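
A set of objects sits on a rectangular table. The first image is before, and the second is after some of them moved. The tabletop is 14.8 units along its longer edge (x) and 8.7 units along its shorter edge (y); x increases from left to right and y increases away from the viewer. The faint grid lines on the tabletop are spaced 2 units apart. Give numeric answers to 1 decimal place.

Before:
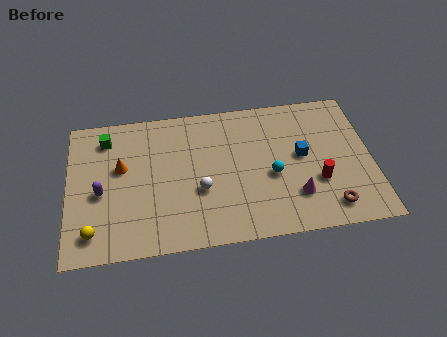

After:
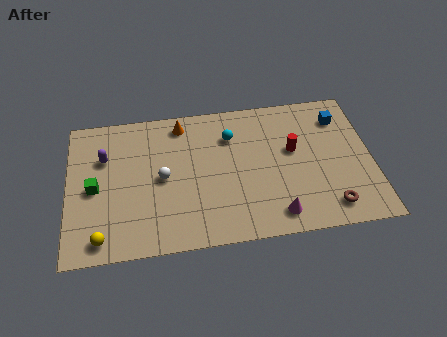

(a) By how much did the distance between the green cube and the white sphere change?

-2.6

They were about 5.9 units apart before and 3.3 after — 2.6 units closer together.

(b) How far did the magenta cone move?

1.4

The magenta cone moved from about (11.0, 2.3) to (10.0, 1.3), a distance of √(1.0² + 1.0²) ≈ 1.4.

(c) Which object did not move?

the brown torus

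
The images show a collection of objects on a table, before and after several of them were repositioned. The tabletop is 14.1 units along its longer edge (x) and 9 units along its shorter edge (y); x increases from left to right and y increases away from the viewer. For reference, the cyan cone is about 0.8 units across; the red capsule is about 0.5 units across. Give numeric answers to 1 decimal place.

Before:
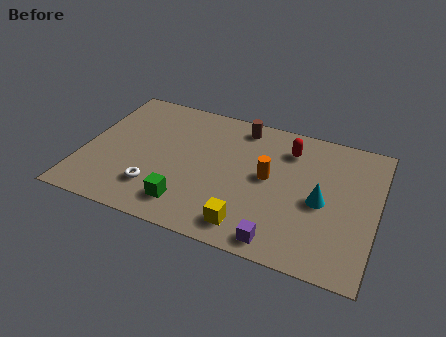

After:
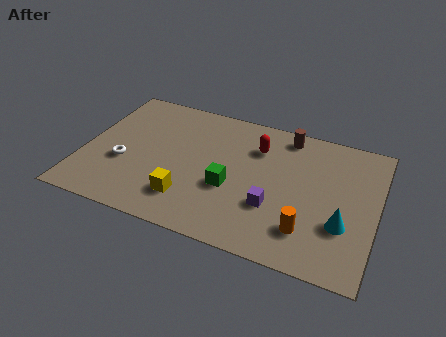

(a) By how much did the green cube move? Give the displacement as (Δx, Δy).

(1.9, 1.8)

From the two frames, the green cube sits at roughly (5.3, 1.7) before and (7.2, 3.5) after.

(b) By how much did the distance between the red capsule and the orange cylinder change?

+3.0

They were about 2.3 units apart before and 5.3 after — 3.0 units further apart.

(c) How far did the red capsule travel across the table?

1.6

The red capsule was near (9.7, 7.0) before and (8.2, 6.6) after, so it travelled √(1.5² + 0.4²) ≈ 1.6 units.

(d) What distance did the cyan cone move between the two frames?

1.6

From (11.5, 4.1) to (12.6, 3.0), the cyan cone covered √(1.1² + 1.1²) ≈ 1.6 units.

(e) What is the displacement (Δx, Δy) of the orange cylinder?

(2.1, -2.7)

The orange cylinder was at about (8.9, 4.8) and moved to about (11.0, 2.1).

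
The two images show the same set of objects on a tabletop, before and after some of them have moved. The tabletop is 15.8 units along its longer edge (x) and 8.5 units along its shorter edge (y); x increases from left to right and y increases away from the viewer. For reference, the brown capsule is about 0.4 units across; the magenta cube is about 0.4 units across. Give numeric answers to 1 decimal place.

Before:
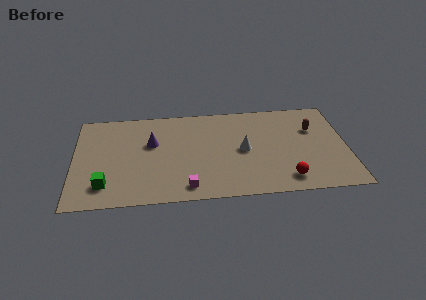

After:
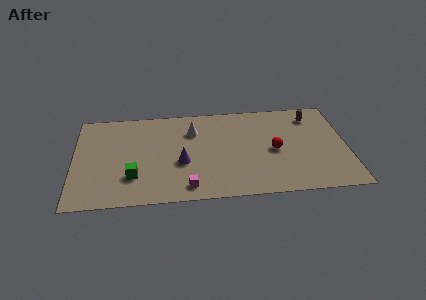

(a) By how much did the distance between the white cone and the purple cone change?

-2.5

Before: roughly 5.4 units apart; after: 2.9. That's 2.5 units closer together.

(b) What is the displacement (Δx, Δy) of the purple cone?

(1.7, -1.9)

The purple cone started near (4.5, 5.3) and ended near (6.2, 3.4).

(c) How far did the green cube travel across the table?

1.7

The green cube was near (1.8, 1.8) before and (3.4, 2.4) after, so it travelled √(1.6² + 0.6²) ≈ 1.7 units.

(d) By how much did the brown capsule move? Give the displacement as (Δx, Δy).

(0.0, 1.2)

The brown capsule started near (13.9, 5.7) and ended near (13.9, 6.9).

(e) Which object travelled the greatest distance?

the white cone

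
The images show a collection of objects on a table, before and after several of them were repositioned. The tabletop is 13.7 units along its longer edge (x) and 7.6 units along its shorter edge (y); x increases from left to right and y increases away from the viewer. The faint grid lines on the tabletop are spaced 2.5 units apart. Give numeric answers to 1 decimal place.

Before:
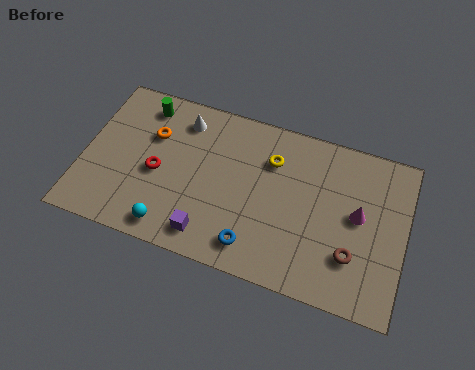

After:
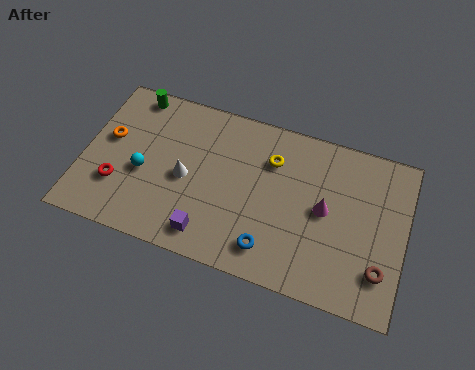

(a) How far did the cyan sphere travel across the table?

2.6

From (4.0, 1.0) to (2.6, 3.2), the cyan sphere covered √(1.4² + 2.2²) ≈ 2.6 units.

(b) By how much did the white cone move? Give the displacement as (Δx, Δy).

(0.4, -2.7)

From the two frames, the white cone sits at roughly (4.0, 6.2) before and (4.4, 3.5) after.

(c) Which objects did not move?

the yellow torus and the purple cube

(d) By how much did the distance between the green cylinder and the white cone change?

+2.5

They were about 1.7 units apart before and 4.2 after — 2.5 units further apart.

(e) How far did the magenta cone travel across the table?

1.4

From (11.7, 4.1) to (10.3, 3.9), the magenta cone covered √(1.4² + 0.2²) ≈ 1.4 units.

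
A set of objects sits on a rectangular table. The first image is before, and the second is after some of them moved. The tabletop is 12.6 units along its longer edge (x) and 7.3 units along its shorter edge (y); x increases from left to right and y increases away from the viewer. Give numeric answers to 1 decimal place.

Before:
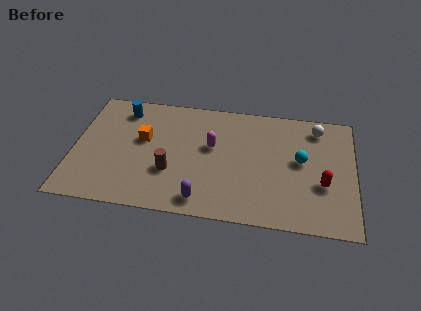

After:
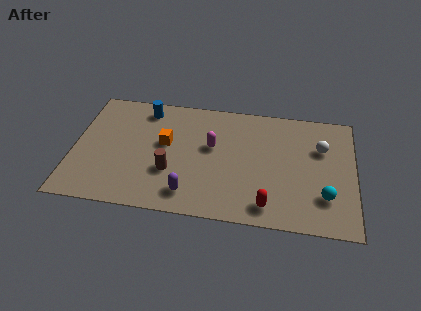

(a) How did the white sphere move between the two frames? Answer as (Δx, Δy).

(0.2, -1.2)

From the two frames, the white sphere sits at roughly (10.9, 6.1) before and (11.1, 4.9) after.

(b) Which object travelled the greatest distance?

the red capsule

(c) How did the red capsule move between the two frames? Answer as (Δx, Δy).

(-2.4, -1.6)

The red capsule was at about (11.2, 2.7) and moved to about (8.8, 1.1).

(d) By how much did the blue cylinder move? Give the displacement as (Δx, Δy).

(1.0, 0.2)

The blue cylinder was at about (2.1, 6.0) and moved to about (3.1, 6.2).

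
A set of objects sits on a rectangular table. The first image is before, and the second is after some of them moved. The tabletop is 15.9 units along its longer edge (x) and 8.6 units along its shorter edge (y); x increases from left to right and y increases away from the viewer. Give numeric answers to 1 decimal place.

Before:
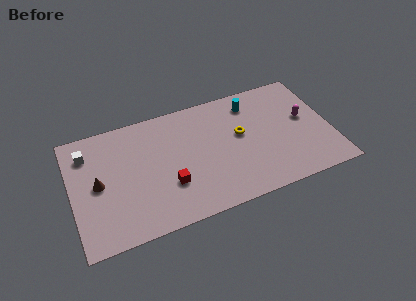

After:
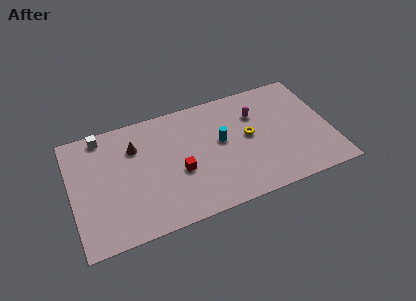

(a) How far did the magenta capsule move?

3.2

From (14.4, 4.8) to (11.5, 6.1), the magenta capsule covered √(2.9² + 1.3²) ≈ 3.2 units.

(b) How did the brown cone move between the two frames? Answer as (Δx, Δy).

(2.4, 1.9)

The brown cone was at about (1.6, 4.3) and moved to about (4.0, 6.2).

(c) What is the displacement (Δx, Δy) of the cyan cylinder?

(-2.1, -2.2)

From the two frames, the cyan cylinder sits at roughly (11.3, 7.0) before and (9.2, 4.8) after.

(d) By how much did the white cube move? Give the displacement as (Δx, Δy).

(1.0, 1.0)

The white cube started near (1.1, 6.7) and ended near (2.1, 7.7).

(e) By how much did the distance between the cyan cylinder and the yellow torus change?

-0.6

Before: roughly 2.3 units apart; after: 1.7. That's 0.6 units closer together.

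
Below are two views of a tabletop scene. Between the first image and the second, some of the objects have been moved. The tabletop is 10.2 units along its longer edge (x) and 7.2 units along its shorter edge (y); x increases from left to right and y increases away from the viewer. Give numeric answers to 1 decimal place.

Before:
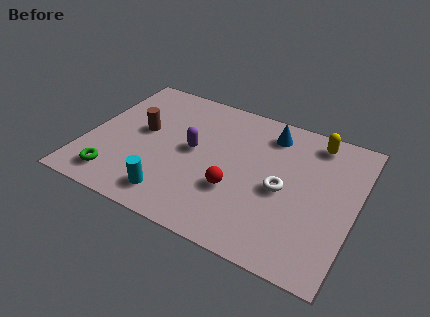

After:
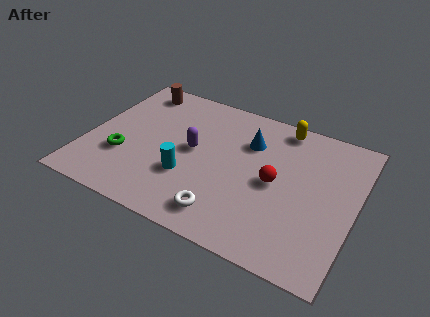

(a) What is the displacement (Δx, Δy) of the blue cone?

(-0.7, -0.8)

From the two frames, the blue cone sits at roughly (6.7, 5.9) before and (6.0, 5.1) after.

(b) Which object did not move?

the purple capsule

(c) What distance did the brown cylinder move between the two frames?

2.3

The brown cylinder moved from about (2.0, 4.0) to (1.4, 6.2), a distance of √(0.6² + 2.2²) ≈ 2.3.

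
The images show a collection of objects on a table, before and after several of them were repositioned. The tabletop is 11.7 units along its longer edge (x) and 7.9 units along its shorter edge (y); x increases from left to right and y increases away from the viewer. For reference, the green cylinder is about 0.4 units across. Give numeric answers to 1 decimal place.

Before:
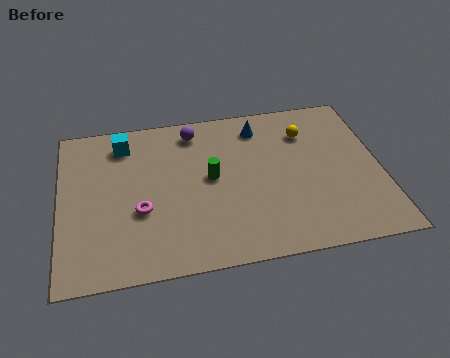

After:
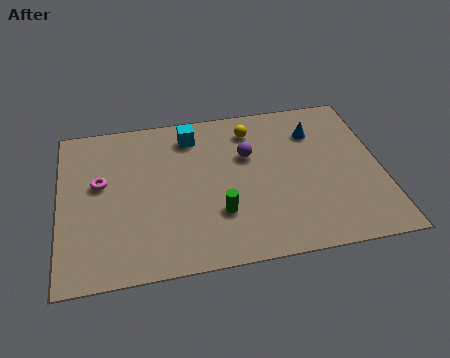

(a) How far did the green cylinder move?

1.8

The green cylinder moved from about (5.5, 4.2) to (5.7, 2.4), a distance of √(0.2² + 1.8²) ≈ 1.8.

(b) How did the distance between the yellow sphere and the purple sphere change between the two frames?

-2.9

Before: roughly 4.2 units apart; after: 1.3. That's 2.9 units closer together.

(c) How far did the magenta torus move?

2.1

The magenta torus was near (2.9, 3.0) before and (1.5, 4.6) after, so it travelled √(1.4² + 1.6²) ≈ 2.1 units.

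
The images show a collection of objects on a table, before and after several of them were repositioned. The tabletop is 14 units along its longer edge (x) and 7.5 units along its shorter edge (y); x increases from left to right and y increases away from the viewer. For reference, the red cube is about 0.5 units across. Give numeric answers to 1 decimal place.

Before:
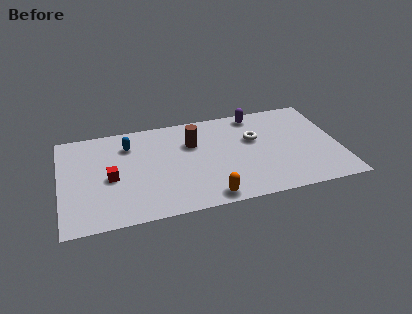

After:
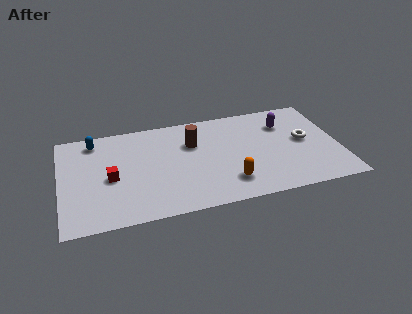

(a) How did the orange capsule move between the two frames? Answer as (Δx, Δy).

(1.1, 0.9)

From the two frames, the orange capsule sits at roughly (7.2, 0.8) before and (8.3, 1.7) after.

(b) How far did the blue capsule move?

1.8

The blue capsule was near (3.5, 5.7) before and (1.8, 6.4) after, so it travelled √(1.7² + 0.7²) ≈ 1.8 units.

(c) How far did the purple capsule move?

1.8

The purple capsule moved from about (10.0, 6.6) to (11.4, 5.5), a distance of √(1.4² + 1.1²) ≈ 1.8.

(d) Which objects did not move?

the red cube and the brown cylinder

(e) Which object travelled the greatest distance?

the white torus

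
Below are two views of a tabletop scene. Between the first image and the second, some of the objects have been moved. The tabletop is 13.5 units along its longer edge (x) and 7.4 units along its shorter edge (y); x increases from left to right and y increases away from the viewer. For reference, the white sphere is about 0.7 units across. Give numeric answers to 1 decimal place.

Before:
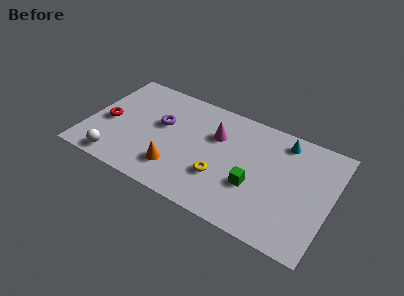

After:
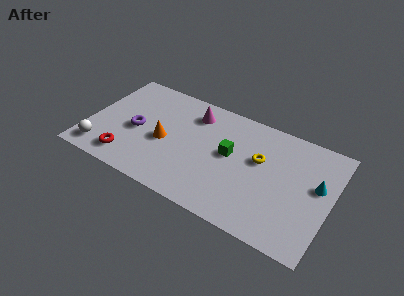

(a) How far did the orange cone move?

1.7

The orange cone moved from about (5.2, 1.8) to (4.3, 3.3), a distance of √(0.9² + 1.5²) ≈ 1.7.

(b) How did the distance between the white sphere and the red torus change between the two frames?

-1.1

The distance was about 2.6 in the first image and 1.5 in the second, so they moved 1.1 units closer together.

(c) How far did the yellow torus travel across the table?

2.8

The yellow torus was near (7.6, 2.4) before and (9.5, 4.5) after, so it travelled √(1.9² + 2.1²) ≈ 2.8 units.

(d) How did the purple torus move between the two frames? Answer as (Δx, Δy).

(-1.3, -1.0)

The purple torus was at about (4.0, 4.4) and moved to about (2.7, 3.4).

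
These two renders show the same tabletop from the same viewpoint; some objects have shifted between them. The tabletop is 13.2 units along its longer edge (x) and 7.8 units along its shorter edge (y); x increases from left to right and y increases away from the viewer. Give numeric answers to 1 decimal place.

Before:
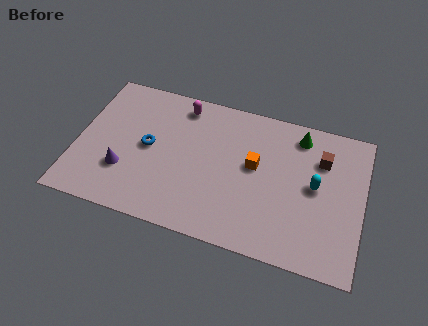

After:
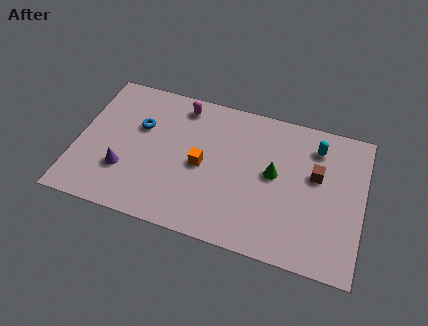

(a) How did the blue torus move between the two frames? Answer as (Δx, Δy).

(-0.5, 1.0)

The blue torus was at about (3.3, 4.0) and moved to about (2.8, 5.0).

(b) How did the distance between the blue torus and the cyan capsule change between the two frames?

+0.5

They were about 7.7 units apart before and 8.2 after — 0.5 units further apart.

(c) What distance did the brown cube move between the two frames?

0.9

The brown cube moved from about (11.2, 5.6) to (11.0, 4.7), a distance of √(0.2² + 0.9²) ≈ 0.9.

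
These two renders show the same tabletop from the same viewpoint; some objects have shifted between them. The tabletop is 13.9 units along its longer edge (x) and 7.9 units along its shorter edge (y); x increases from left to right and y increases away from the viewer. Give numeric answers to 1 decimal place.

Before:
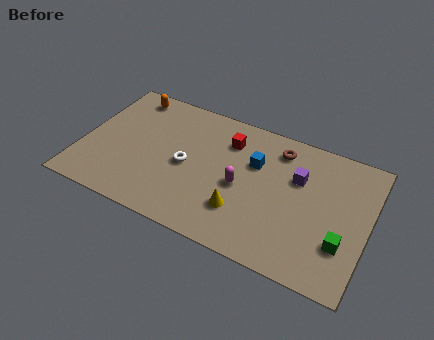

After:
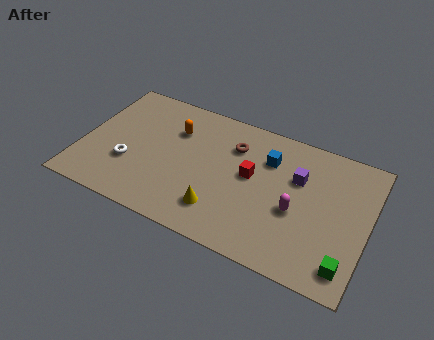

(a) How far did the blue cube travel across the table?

0.8

The blue cube was near (8.3, 5.2) before and (8.9, 5.7) after, so it travelled √(0.6² + 0.5²) ≈ 0.8 units.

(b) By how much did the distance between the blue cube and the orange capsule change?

-2.1

The distance was about 6.7 in the first image and 4.6 in the second, so they moved 2.1 units closer together.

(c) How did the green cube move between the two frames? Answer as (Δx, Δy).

(0.3, -1.1)

From the two frames, the green cube sits at roughly (12.8, 2.4) before and (13.1, 1.3) after.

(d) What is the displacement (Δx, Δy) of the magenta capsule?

(2.7, -0.3)

From the two frames, the magenta capsule sits at roughly (7.8, 3.6) before and (10.5, 3.3) after.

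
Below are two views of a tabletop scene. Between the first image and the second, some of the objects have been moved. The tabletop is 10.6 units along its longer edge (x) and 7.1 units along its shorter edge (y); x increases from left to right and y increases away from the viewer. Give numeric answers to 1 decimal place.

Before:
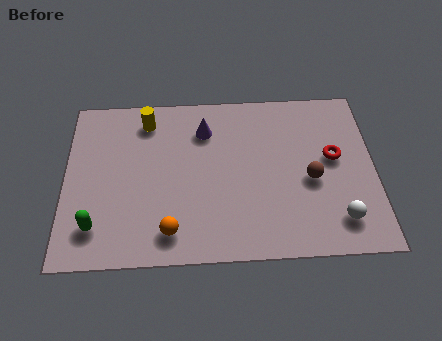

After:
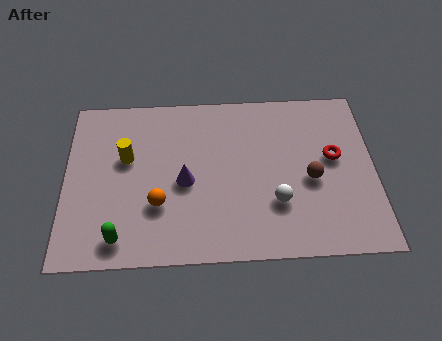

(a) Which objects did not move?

the red torus and the brown sphere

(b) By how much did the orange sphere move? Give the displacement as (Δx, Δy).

(-0.4, 1.1)

The orange sphere started near (3.6, 1.2) and ended near (3.2, 2.3).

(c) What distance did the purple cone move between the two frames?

2.3

The purple cone moved from about (4.8, 5.4) to (4.1, 3.2), a distance of √(0.7² + 2.2²) ≈ 2.3.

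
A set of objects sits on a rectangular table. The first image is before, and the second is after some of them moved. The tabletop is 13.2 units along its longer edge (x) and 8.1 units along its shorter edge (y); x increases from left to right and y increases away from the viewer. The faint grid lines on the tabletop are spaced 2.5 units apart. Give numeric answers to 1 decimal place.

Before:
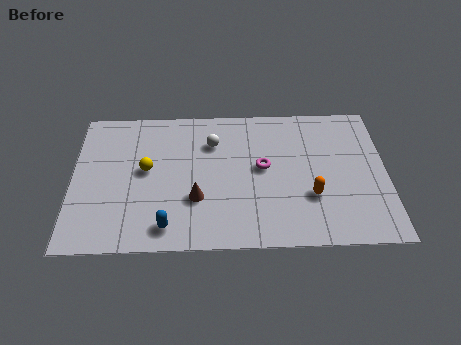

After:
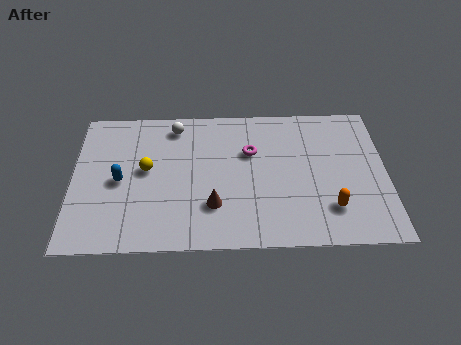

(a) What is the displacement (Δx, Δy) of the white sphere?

(-1.6, 1.0)

The white sphere was at about (5.9, 5.9) and moved to about (4.3, 6.9).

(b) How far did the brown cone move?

0.8

The brown cone was near (5.2, 2.7) before and (5.9, 2.3) after, so it travelled √(0.7² + 0.4²) ≈ 0.8 units.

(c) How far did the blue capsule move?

3.3

The blue capsule was near (4.0, 1.2) before and (2.0, 3.8) after, so it travelled √(2.0² + 2.6²) ≈ 3.3 units.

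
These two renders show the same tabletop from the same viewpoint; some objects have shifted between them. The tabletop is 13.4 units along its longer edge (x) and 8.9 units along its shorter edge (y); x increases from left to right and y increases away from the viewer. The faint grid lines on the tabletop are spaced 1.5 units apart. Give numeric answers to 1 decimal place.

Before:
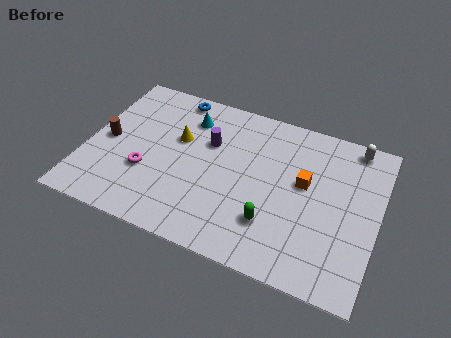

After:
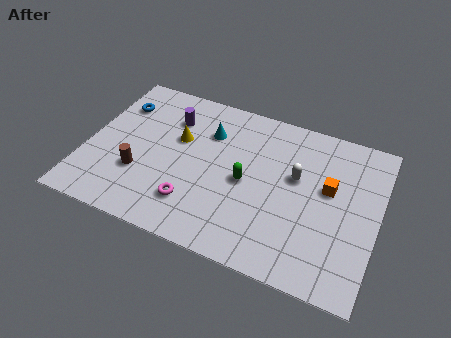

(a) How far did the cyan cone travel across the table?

1.1

The cyan cone was near (4.4, 6.9) before and (5.4, 6.4) after, so it travelled √(1.0² + 0.5²) ≈ 1.1 units.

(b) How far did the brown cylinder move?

2.2

From (0.9, 4.3) to (2.6, 2.9), the brown cylinder covered √(1.7² + 1.4²) ≈ 2.2 units.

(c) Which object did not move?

the yellow cone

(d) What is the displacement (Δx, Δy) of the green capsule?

(-1.4, 1.8)

From the two frames, the green capsule sits at roughly (8.8, 2.4) before and (7.4, 4.2) after.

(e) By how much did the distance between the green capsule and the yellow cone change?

-2.1

They were about 5.6 units apart before and 3.5 after — 2.1 units closer together.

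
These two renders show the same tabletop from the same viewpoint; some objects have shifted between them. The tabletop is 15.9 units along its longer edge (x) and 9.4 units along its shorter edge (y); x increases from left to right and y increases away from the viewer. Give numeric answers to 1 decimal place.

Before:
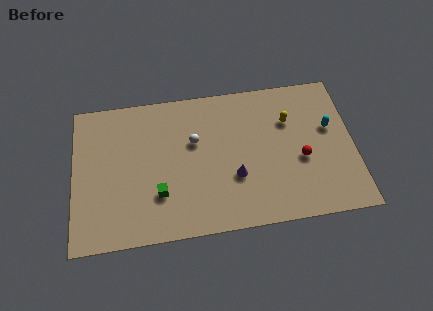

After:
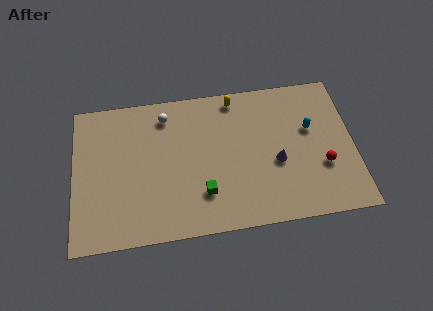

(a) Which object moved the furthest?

the yellow capsule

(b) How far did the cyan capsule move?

1.1

From (14.6, 5.7) to (13.5, 5.8), the cyan capsule covered √(1.1² + 0.1²) ≈ 1.1 units.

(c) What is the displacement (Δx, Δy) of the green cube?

(2.5, -0.3)

From the two frames, the green cube sits at roughly (4.8, 2.8) before and (7.3, 2.5) after.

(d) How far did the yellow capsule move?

3.6

The yellow capsule was near (12.3, 6.5) before and (9.3, 8.4) after, so it travelled √(3.0² + 1.9²) ≈ 3.6 units.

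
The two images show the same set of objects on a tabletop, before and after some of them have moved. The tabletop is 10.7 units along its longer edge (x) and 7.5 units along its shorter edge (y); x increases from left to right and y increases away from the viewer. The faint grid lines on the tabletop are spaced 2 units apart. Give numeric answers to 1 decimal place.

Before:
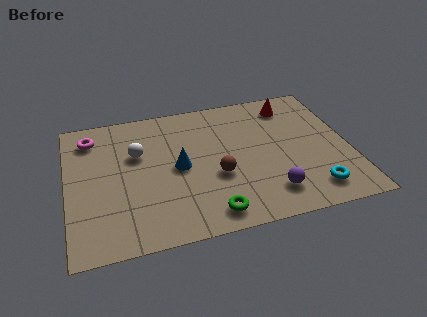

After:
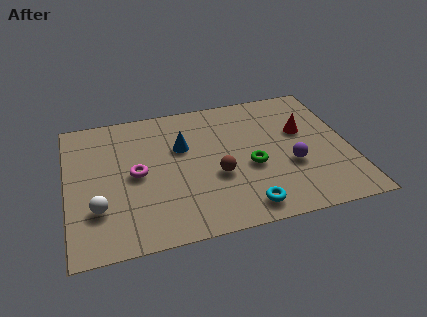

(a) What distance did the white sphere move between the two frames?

3.1

From (2.7, 4.8) to (1.1, 2.2), the white sphere covered √(1.6² + 2.6²) ≈ 3.1 units.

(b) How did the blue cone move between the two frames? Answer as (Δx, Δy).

(0.2, 1.1)

The blue cone started near (4.2, 3.7) and ended near (4.4, 4.8).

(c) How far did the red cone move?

1.6

From (8.7, 6.2) to (9.0, 4.6), the red cone covered √(0.3² + 1.6²) ≈ 1.6 units.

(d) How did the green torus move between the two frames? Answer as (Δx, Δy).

(1.7, 2.1)

From the two frames, the green torus sits at roughly (5.2, 1.0) before and (6.9, 3.1) after.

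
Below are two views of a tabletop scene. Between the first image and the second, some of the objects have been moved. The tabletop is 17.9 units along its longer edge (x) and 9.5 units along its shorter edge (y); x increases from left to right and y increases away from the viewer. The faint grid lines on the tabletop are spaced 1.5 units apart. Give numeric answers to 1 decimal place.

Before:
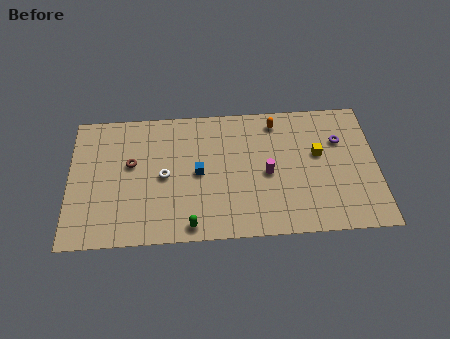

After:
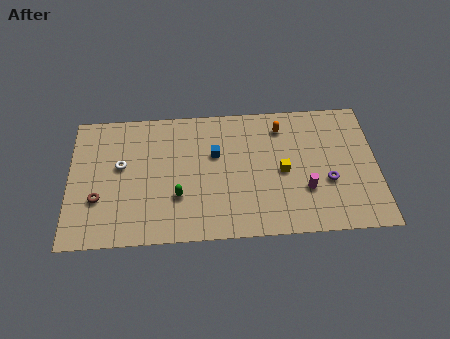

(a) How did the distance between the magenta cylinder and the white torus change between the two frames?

+5.0

Before: roughly 6.0 units apart; after: 11.0. That's 5.0 units further apart.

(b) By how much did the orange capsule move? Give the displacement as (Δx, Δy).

(0.3, -0.4)

The orange capsule was at about (12.1, 8.1) and moved to about (12.4, 7.7).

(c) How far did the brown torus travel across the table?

3.1

The brown torus was near (3.6, 5.6) before and (1.7, 3.2) after, so it travelled √(1.9² + 2.4²) ≈ 3.1 units.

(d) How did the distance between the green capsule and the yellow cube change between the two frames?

-2.5

They were about 8.8 units apart before and 6.3 after — 2.5 units closer together.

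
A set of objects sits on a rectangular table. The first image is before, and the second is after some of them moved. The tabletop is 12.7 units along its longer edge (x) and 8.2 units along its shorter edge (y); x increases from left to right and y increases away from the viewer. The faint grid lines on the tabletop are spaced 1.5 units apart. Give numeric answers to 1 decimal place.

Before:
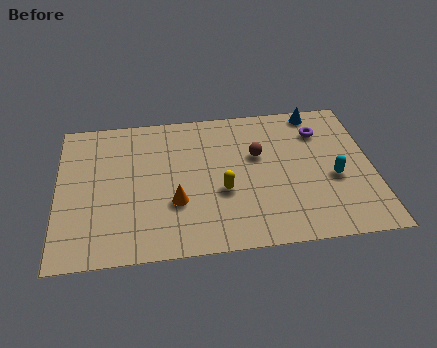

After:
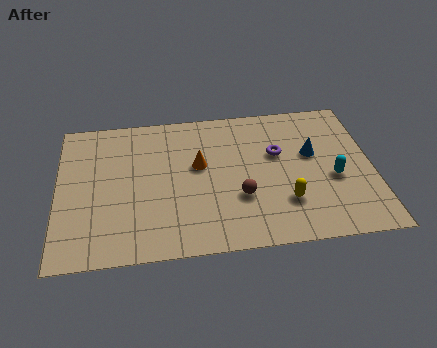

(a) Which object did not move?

the cyan capsule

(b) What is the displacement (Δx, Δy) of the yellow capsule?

(2.5, -0.9)

The yellow capsule was at about (6.6, 3.2) and moved to about (9.1, 2.3).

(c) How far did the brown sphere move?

2.4

The brown sphere was near (8.1, 5.1) before and (7.3, 2.8) after, so it travelled √(0.8² + 2.3²) ≈ 2.4 units.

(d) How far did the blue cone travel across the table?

2.5

The blue cone was near (10.6, 7.4) before and (10.3, 4.9) after, so it travelled √(0.3² + 2.5²) ≈ 2.5 units.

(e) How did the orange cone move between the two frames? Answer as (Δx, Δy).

(1.0, 2.0)

From the two frames, the orange cone sits at roughly (4.7, 2.8) before and (5.7, 4.8) after.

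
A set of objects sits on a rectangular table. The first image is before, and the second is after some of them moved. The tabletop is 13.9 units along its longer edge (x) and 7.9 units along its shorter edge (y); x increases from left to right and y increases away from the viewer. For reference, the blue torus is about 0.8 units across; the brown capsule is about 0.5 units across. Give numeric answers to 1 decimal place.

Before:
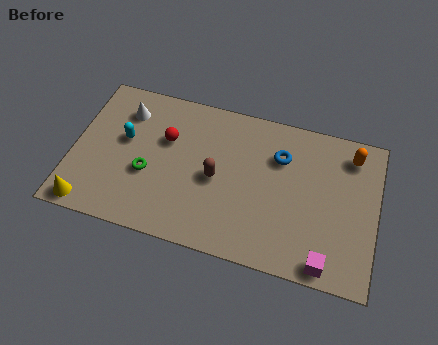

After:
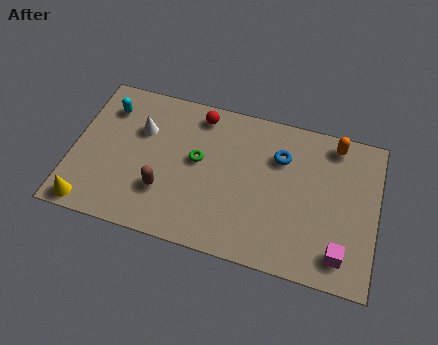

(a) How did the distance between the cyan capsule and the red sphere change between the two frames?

+2.3

Before: roughly 2.0 units apart; after: 4.3. That's 2.3 units further apart.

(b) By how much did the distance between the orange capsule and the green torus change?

-3.1

Before: roughly 9.7 units apart; after: 6.6. That's 3.1 units closer together.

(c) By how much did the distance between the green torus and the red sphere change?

+0.3

The distance was about 2.1 in the first image and 2.4 in the second, so they moved 0.3 units further apart.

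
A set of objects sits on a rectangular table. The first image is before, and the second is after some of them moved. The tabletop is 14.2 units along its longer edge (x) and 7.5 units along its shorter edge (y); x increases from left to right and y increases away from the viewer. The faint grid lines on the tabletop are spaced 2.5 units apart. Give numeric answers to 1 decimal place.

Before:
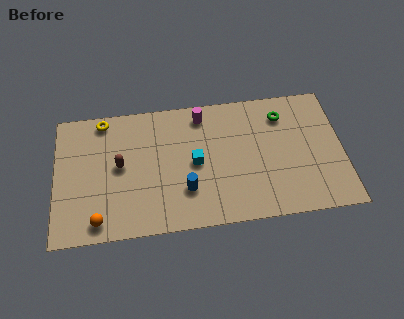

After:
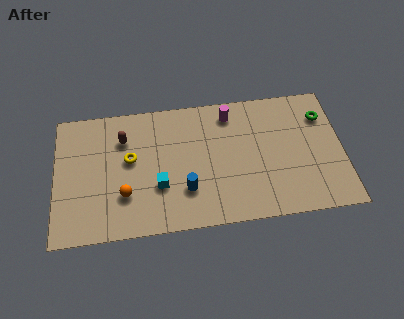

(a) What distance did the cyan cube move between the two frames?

2.1

The cyan cube moved from about (6.9, 3.7) to (5.1, 2.6), a distance of √(1.8² + 1.1²) ≈ 2.1.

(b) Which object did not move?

the blue cylinder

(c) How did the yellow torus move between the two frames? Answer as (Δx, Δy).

(1.3, -2.4)

From the two frames, the yellow torus sits at roughly (2.4, 6.7) before and (3.7, 4.3) after.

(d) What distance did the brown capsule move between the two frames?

1.5

The brown capsule was near (3.2, 4.0) before and (3.4, 5.5) after, so it travelled √(0.2² + 1.5²) ≈ 1.5 units.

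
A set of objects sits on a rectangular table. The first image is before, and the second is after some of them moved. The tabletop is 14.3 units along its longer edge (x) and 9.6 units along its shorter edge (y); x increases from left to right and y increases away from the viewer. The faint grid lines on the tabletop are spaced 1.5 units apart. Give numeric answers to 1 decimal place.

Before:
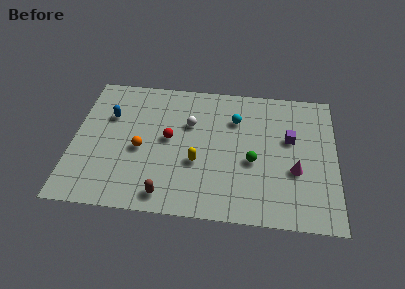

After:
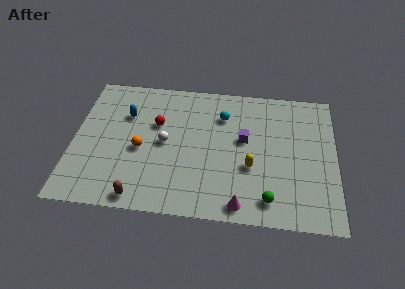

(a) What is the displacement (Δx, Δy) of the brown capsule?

(-1.4, -0.3)

The brown capsule started near (5.2, 1.2) and ended near (3.8, 0.9).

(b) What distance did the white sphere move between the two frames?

2.0

From (6.3, 6.3) to (5.0, 4.8), the white sphere covered √(1.3² + 1.5²) ≈ 2.0 units.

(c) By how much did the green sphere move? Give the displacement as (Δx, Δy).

(0.9, -2.5)

The green sphere was at about (9.8, 4.0) and moved to about (10.7, 1.5).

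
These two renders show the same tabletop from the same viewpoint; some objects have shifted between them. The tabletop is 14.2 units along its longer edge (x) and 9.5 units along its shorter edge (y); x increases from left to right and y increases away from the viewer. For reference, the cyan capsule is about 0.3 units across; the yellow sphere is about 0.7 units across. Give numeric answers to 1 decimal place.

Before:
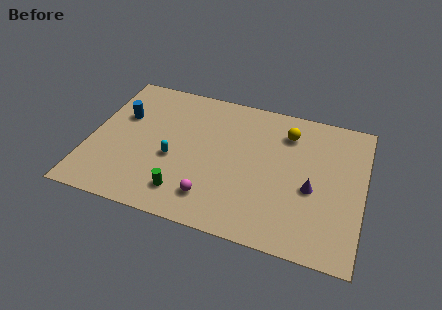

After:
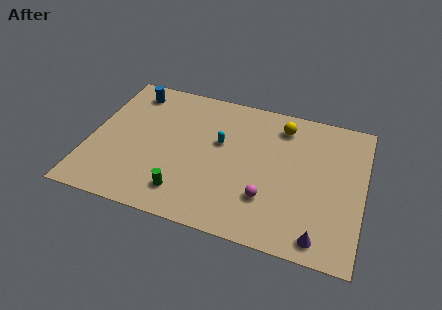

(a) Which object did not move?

the green cylinder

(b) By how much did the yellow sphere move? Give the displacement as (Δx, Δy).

(-0.3, 0.4)

The yellow sphere started near (10.1, 7.4) and ended near (9.8, 7.8).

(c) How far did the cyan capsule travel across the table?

2.9

The cyan capsule moved from about (4.4, 3.9) to (6.7, 5.7), a distance of √(2.3² + 1.8²) ≈ 2.9.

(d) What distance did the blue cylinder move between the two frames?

1.9

The blue cylinder was near (1.5, 6.1) before and (1.8, 8.0) after, so it travelled √(0.3² + 1.9²) ≈ 1.9 units.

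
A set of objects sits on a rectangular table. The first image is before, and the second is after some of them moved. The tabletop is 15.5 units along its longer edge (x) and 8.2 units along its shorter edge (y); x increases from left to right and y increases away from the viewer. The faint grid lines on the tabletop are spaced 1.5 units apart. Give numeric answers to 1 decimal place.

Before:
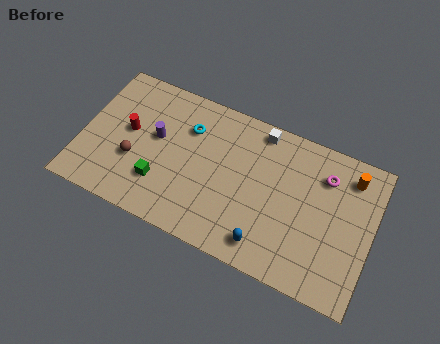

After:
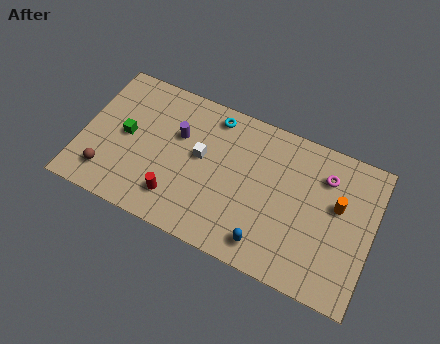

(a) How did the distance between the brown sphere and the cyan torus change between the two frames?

+3.5

Before: roughly 3.9 units apart; after: 7.4. That's 3.5 units further apart.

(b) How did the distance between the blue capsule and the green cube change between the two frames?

+2.5

The distance was about 5.9 in the first image and 8.4 in the second, so they moved 2.5 units further apart.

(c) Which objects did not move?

the blue capsule and the magenta torus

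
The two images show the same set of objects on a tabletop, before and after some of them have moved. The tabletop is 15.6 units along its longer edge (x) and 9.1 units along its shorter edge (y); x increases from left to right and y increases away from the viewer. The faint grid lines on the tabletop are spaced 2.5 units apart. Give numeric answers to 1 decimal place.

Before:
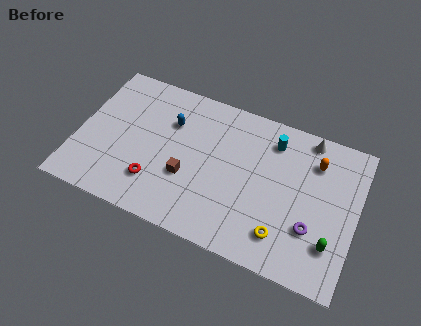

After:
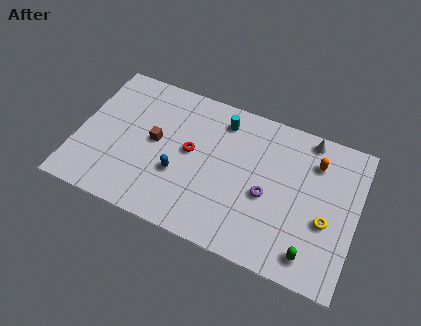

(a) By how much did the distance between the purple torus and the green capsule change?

+2.5

The distance was about 1.2 in the first image and 3.7 in the second, so they moved 2.5 units further apart.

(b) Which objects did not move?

the white cone and the orange capsule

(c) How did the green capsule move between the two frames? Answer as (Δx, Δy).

(-1.0, -1.0)

The green capsule started near (14.4, 2.4) and ended near (13.4, 1.4).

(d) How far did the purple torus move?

2.8

The purple torus was near (13.3, 2.9) before and (10.7, 3.9) after, so it travelled √(2.6² + 1.0²) ≈ 2.8 units.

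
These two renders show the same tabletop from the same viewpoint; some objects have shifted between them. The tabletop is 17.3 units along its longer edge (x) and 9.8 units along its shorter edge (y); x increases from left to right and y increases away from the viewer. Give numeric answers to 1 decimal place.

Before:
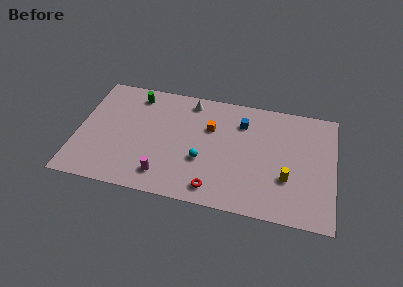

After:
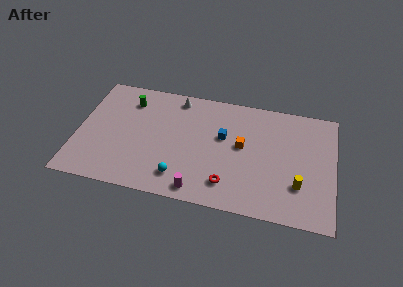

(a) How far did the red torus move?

1.1

The red torus was near (9.4, 1.4) before and (10.3, 2.0) after, so it travelled √(0.9² + 0.6²) ≈ 1.1 units.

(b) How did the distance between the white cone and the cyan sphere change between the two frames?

+1.7

The distance was about 5.0 in the first image and 6.7 in the second, so they moved 1.7 units further apart.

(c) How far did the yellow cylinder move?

0.9

The yellow cylinder moved from about (14.2, 3.3) to (15.0, 2.9), a distance of √(0.8² + 0.4²) ≈ 0.9.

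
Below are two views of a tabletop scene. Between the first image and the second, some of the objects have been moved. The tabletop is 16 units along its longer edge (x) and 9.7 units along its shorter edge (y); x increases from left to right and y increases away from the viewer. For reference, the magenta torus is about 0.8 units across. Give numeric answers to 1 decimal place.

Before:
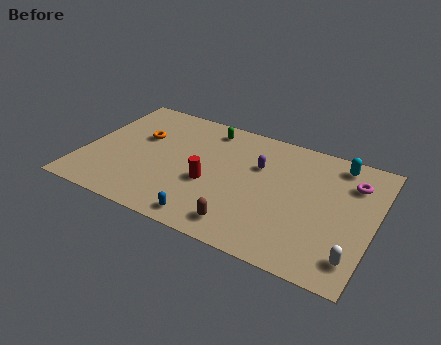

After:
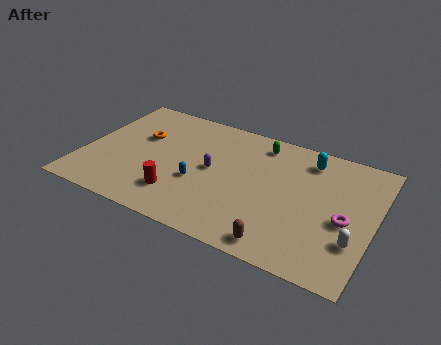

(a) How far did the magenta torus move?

3.0

The magenta torus moved from about (14.6, 7.2) to (14.5, 4.2), a distance of √(0.1² + 3.0²) ≈ 3.0.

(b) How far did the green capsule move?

3.0

The green capsule was near (6.4, 8.3) before and (9.4, 8.2) after, so it travelled √(3.0² + 0.1²) ≈ 3.0 units.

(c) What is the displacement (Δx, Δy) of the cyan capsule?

(-1.6, -0.4)

The cyan capsule was at about (13.7, 8.4) and moved to about (12.1, 8.0).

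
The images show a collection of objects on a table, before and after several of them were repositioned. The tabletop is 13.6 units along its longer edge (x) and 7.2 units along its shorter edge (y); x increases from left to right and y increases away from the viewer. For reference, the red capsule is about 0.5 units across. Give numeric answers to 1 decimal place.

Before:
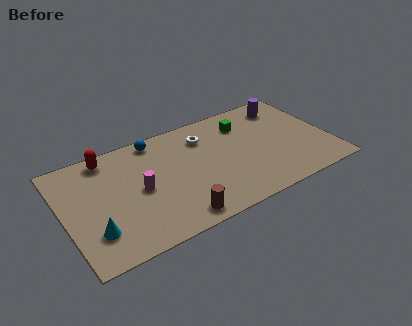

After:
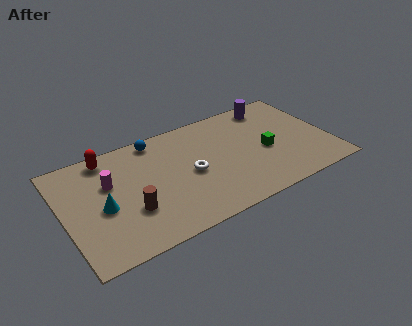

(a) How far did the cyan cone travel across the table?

1.4

The cyan cone was near (1.3, 1.9) before and (1.9, 3.2) after, so it travelled √(0.6² + 1.3²) ≈ 1.4 units.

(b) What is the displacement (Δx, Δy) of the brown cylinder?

(-2.1, 1.5)

From the two frames, the brown cylinder sits at roughly (5.3, 0.9) before and (3.2, 2.4) after.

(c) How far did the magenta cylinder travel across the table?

1.8

The magenta cylinder moved from about (3.8, 3.5) to (2.4, 4.6), a distance of √(1.4² + 1.1²) ≈ 1.8.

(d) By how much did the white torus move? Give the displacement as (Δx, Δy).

(-1.0, -2.1)

The white torus was at about (7.4, 5.5) and moved to about (6.4, 3.4).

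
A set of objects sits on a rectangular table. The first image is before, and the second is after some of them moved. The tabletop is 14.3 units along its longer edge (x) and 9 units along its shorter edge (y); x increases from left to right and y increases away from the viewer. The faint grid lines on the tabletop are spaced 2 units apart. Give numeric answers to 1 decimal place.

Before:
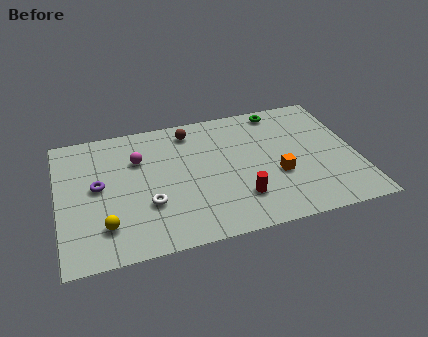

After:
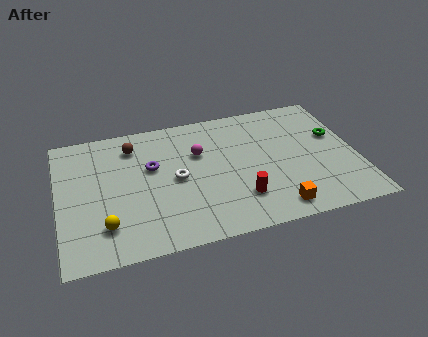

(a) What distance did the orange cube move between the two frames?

2.2

The orange cube was near (10.4, 3.4) before and (10.1, 1.2) after, so it travelled √(0.3² + 2.2²) ≈ 2.2 units.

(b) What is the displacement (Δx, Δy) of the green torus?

(2.5, -2.5)

The green torus was at about (10.9, 8.0) and moved to about (13.4, 5.5).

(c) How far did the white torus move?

2.0

From (4.2, 3.0) to (5.6, 4.4), the white torus covered √(1.4² + 1.4²) ≈ 2.0 units.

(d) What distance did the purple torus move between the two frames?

2.7

From (1.9, 4.8) to (4.5, 5.5), the purple torus covered √(2.6² + 0.7²) ≈ 2.7 units.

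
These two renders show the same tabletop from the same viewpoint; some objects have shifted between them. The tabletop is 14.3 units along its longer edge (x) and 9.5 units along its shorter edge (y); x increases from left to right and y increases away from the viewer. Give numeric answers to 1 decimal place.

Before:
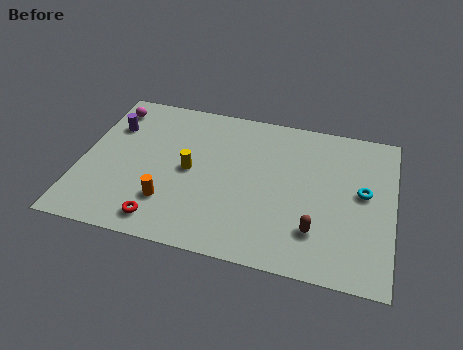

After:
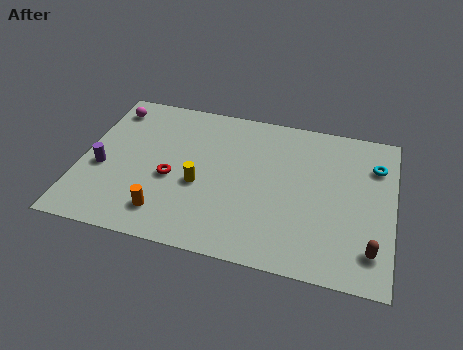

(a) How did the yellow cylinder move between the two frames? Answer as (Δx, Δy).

(0.5, -0.8)

From the two frames, the yellow cylinder sits at roughly (5.0, 4.7) before and (5.5, 3.9) after.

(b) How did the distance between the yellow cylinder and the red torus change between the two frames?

-2.2

They were about 3.5 units apart before and 1.3 after — 2.2 units closer together.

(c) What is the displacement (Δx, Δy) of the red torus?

(0.2, 2.7)

The red torus started near (4.0, 1.3) and ended near (4.2, 4.0).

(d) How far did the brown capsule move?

2.5

From (10.9, 2.4) to (13.4, 1.9), the brown capsule covered √(2.5² + 0.5²) ≈ 2.5 units.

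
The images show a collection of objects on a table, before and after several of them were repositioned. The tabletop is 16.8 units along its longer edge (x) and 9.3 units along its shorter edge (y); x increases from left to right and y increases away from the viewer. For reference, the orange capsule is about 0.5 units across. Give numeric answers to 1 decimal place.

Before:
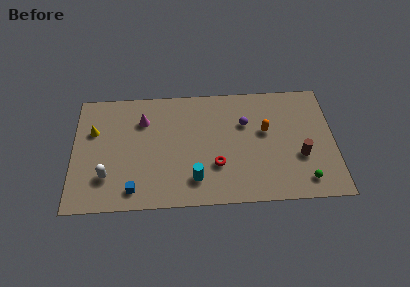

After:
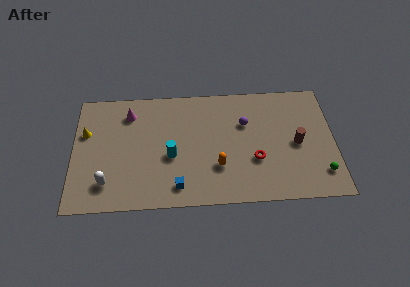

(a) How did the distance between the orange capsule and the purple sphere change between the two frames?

+2.3

The distance was about 1.5 in the first image and 3.8 in the second, so they moved 2.3 units further apart.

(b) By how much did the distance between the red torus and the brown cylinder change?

-2.5

The distance was about 5.4 in the first image and 2.9 in the second, so they moved 2.5 units closer together.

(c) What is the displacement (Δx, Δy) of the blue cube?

(2.8, 0.1)

The blue cube started near (3.9, 1.4) and ended near (6.7, 1.5).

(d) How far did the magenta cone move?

1.1

The magenta cone was near (4.5, 6.8) before and (3.6, 7.4) after, so it travelled √(0.9² + 0.6²) ≈ 1.1 units.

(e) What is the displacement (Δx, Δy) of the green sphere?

(1.1, 0.5)

The green sphere started near (14.8, 1.5) and ended near (15.9, 2.0).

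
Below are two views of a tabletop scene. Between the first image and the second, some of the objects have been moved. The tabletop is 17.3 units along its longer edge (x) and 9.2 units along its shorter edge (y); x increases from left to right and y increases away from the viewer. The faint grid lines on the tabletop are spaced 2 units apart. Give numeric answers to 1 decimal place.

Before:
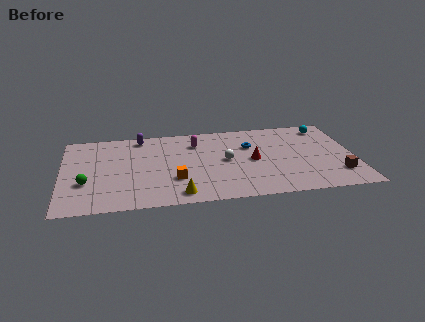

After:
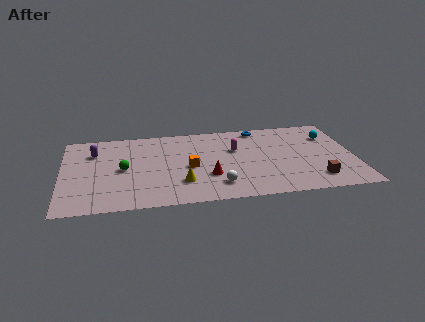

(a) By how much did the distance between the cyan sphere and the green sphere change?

-2.5

Before: roughly 15.1 units apart; after: 12.6. That's 2.5 units closer together.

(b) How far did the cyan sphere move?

1.1

The cyan sphere was near (15.8, 7.8) before and (16.0, 6.7) after, so it travelled √(0.2² + 1.1²) ≈ 1.1 units.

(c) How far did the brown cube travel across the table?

1.4

From (16.2, 2.2) to (14.9, 1.8), the brown cube covered √(1.3² + 0.4²) ≈ 1.4 units.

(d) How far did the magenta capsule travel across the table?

2.5

From (8.0, 7.0) to (10.3, 5.9), the magenta capsule covered √(2.3² + 1.1²) ≈ 2.5 units.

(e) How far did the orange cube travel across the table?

1.6

The orange cube was near (6.6, 2.9) before and (7.5, 4.2) after, so it travelled √(0.9² + 1.3²) ≈ 1.6 units.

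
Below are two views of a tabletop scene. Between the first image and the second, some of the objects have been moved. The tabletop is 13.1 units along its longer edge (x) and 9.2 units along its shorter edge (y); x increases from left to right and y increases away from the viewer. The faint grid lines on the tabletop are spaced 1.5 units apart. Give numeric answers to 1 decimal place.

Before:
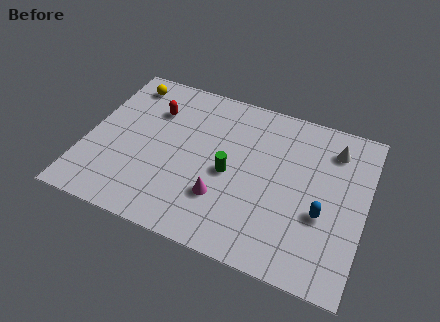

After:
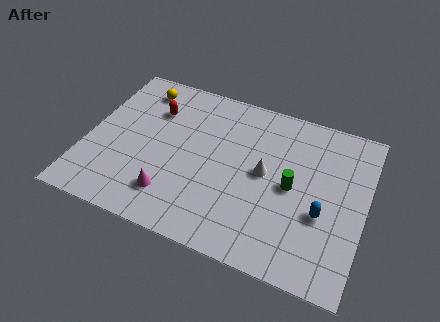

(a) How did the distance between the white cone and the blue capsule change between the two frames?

-0.7

Before: roughly 3.8 units apart; after: 3.1. That's 0.7 units closer together.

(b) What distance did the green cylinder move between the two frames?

2.9

The green cylinder moved from about (6.8, 4.2) to (9.7, 4.5), a distance of √(2.9² + 0.3²) ≈ 2.9.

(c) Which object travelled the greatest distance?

the white cone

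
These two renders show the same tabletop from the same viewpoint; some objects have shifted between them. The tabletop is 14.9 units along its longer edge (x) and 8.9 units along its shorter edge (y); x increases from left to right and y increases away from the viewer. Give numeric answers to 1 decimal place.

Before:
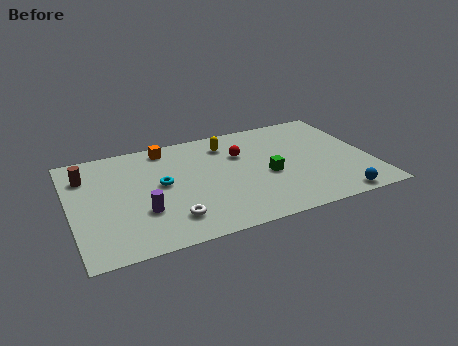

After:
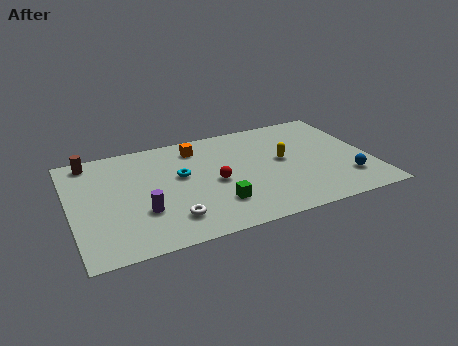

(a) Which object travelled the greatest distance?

the yellow capsule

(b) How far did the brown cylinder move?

1.2

The brown cylinder moved from about (0.9, 6.7) to (1.2, 7.9), a distance of √(0.3² + 1.2²) ≈ 1.2.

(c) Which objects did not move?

the purple cylinder and the white torus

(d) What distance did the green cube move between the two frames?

3.1

The green cube was near (9.7, 3.8) before and (7.0, 2.3) after, so it travelled √(2.7² + 1.5²) ≈ 3.1 units.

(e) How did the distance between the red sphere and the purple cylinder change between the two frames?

-2.2

Before: roughly 6.1 units apart; after: 3.9. That's 2.2 units closer together.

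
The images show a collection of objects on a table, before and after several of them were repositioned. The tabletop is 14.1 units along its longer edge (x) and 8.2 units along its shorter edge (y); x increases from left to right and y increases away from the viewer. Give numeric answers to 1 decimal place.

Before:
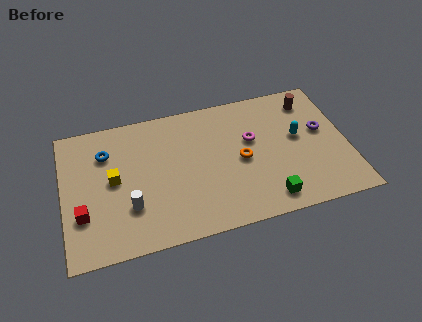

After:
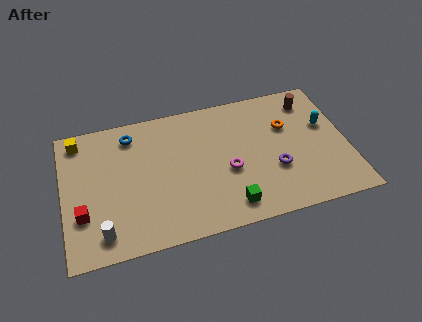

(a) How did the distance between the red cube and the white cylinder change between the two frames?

-0.7

The distance was about 2.3 in the first image and 1.6 in the second, so they moved 0.7 units closer together.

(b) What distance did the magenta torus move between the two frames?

2.1

From (9.4, 5.0) to (8.1, 3.4), the magenta torus covered √(1.3² + 1.6²) ≈ 2.1 units.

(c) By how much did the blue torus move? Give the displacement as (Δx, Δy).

(1.3, 0.8)

From the two frames, the blue torus sits at roughly (2.2, 6.0) before and (3.5, 6.8) after.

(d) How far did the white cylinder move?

1.8

The white cylinder was near (3.2, 2.5) before and (1.8, 1.3) after, so it travelled √(1.4² + 1.2²) ≈ 1.8 units.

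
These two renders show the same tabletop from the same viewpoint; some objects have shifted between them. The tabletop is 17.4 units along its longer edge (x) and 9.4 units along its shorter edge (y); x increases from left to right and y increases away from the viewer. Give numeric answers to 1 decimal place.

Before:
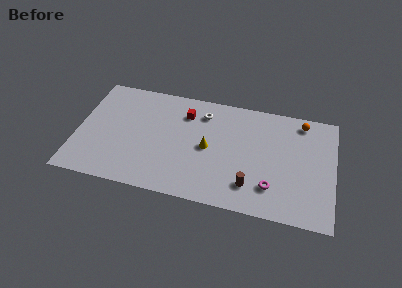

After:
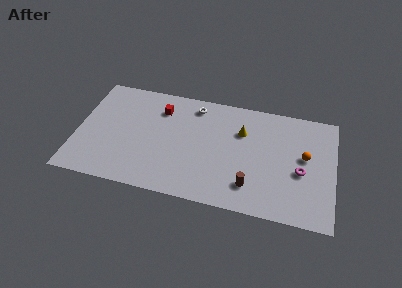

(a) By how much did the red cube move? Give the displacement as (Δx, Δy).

(-1.7, 0.0)

The red cube was at about (7.2, 7.2) and moved to about (5.5, 7.2).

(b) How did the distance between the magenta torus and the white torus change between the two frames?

+1.3

They were about 7.1 units apart before and 8.4 after — 1.3 units further apart.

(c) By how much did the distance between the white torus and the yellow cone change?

+0.7

Before: roughly 2.9 units apart; after: 3.6. That's 0.7 units further apart.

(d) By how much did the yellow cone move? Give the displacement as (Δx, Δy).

(2.2, 1.9)

From the two frames, the yellow cone sits at roughly (8.9, 4.6) before and (11.1, 6.5) after.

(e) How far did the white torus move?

0.8

The white torus was near (8.4, 7.5) before and (7.8, 8.0) after, so it travelled √(0.6² + 0.5²) ≈ 0.8 units.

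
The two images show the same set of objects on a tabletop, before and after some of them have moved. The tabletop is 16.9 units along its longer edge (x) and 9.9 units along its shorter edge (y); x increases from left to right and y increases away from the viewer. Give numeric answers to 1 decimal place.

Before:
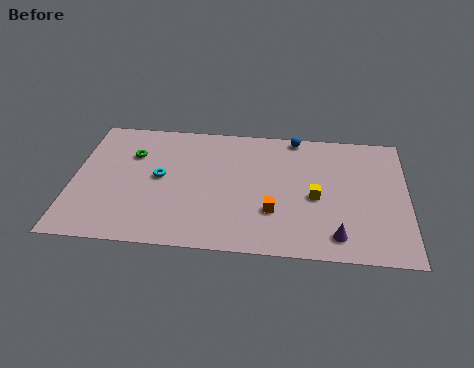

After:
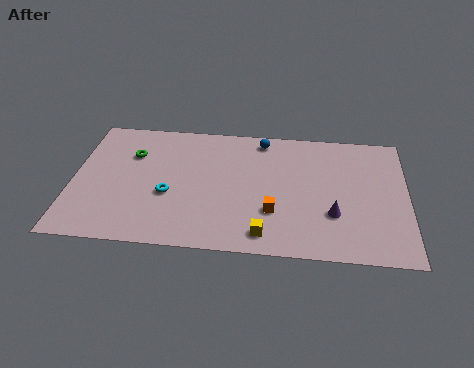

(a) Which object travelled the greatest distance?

the yellow cube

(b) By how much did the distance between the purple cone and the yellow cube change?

+0.8

Before: roughly 3.0 units apart; after: 3.8. That's 0.8 units further apart.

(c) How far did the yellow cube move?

3.9

The yellow cube was near (12.3, 4.4) before and (9.8, 1.4) after, so it travelled √(2.5² + 3.0²) ≈ 3.9 units.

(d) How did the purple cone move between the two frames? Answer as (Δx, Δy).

(-0.2, 1.6)

The purple cone started near (13.4, 1.6) and ended near (13.2, 3.2).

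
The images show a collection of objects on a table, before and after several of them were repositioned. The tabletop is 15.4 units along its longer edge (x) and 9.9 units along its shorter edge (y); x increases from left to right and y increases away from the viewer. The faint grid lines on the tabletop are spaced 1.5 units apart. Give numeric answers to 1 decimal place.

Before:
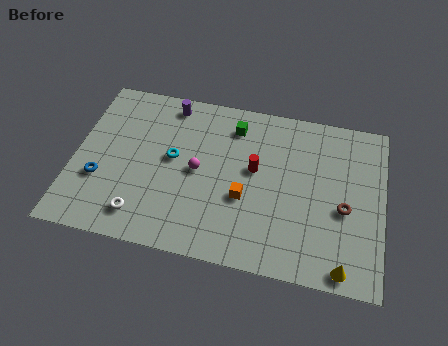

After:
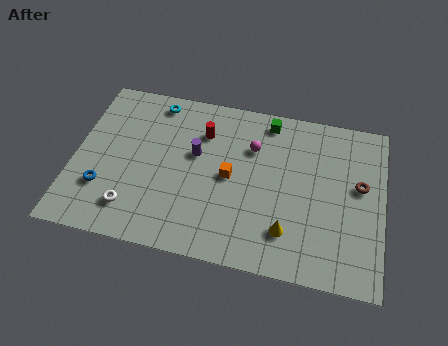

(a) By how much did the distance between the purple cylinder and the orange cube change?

-4.3

Before: roughly 6.4 units apart; after: 2.1. That's 4.3 units closer together.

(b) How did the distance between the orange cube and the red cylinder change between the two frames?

+1.0

Before: roughly 1.8 units apart; after: 2.8. That's 1.0 units further apart.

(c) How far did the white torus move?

0.6

The white torus was near (3.6, 1.7) before and (3.1, 2.0) after, so it travelled √(0.5² + 0.3²) ≈ 0.6 units.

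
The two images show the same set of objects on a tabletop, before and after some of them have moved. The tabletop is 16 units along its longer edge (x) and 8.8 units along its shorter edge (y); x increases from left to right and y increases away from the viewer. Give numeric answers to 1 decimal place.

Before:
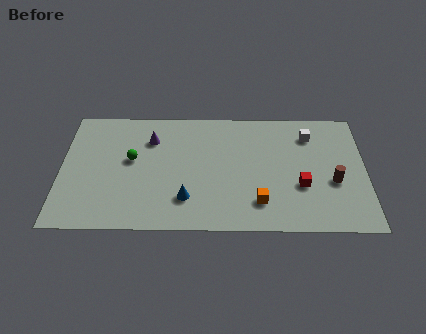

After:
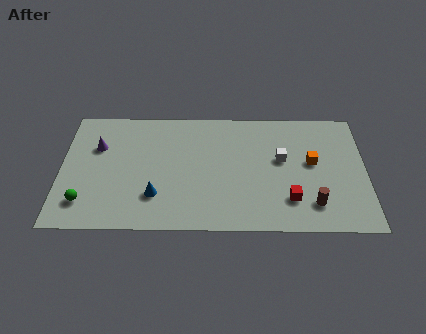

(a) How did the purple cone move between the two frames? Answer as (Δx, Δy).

(-2.8, -0.6)

The purple cone was at about (4.7, 6.5) and moved to about (1.9, 5.9).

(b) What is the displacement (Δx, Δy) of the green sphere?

(-2.4, -3.1)

From the two frames, the green sphere sits at roughly (3.7, 5.0) before and (1.3, 1.9) after.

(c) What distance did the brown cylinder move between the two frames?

1.9

The brown cylinder moved from about (14.3, 3.5) to (13.2, 1.9), a distance of √(1.1² + 1.6²) ≈ 1.9.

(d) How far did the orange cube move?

4.0

From (10.4, 2.0) to (13.2, 4.9), the orange cube covered √(2.8² + 2.9²) ≈ 4.0 units.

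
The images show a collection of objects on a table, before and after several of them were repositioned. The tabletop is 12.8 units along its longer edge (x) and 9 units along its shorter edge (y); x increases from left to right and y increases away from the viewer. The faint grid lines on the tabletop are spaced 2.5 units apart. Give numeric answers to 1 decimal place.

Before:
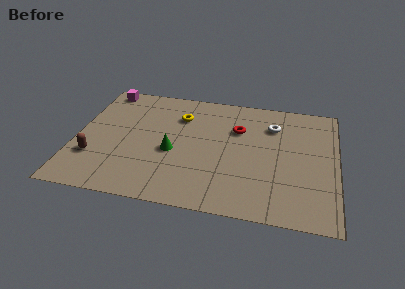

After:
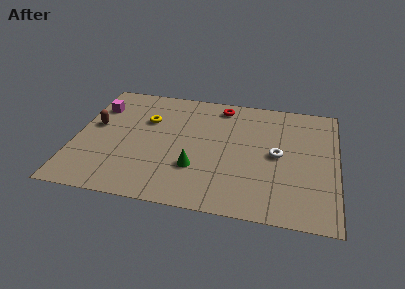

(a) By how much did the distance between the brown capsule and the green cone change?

+1.6

Before: roughly 4.0 units apart; after: 5.6. That's 1.6 units further apart.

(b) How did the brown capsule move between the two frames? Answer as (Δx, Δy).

(-0.1, 2.4)

The brown capsule started near (1.0, 2.7) and ended near (0.9, 5.1).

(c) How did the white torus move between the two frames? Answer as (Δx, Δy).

(0.3, -2.2)

The white torus started near (9.6, 6.7) and ended near (9.9, 4.5).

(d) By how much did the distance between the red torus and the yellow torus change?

+1.1

They were about 2.9 units apart before and 4.0 after — 1.1 units further apart.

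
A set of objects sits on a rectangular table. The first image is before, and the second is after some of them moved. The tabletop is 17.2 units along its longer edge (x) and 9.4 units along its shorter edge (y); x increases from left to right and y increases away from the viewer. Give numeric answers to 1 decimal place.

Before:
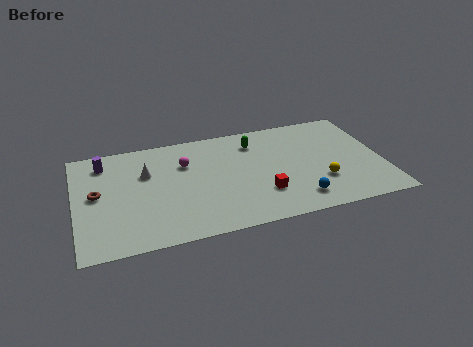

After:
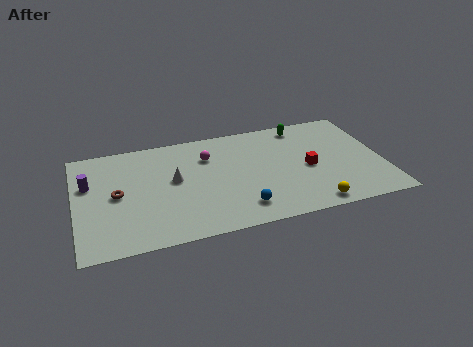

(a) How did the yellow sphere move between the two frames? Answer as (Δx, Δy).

(-0.7, -1.9)

The yellow sphere was at about (13.6, 2.9) and moved to about (12.9, 1.0).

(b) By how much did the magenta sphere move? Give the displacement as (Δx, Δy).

(1.3, 0.3)

The magenta sphere started near (6.2, 6.5) and ended near (7.5, 6.8).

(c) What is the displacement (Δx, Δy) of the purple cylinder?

(-0.9, -1.7)

The purple cylinder started near (1.7, 7.7) and ended near (0.8, 6.0).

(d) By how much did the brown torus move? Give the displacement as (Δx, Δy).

(1.1, -0.3)

The brown torus was at about (1.2, 5.0) and moved to about (2.3, 4.7).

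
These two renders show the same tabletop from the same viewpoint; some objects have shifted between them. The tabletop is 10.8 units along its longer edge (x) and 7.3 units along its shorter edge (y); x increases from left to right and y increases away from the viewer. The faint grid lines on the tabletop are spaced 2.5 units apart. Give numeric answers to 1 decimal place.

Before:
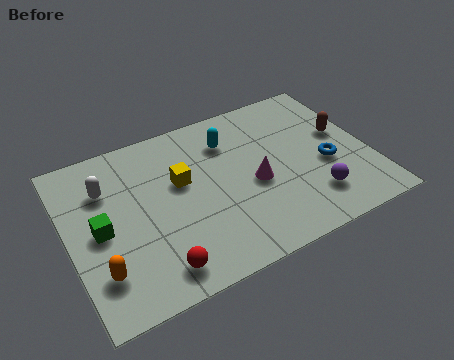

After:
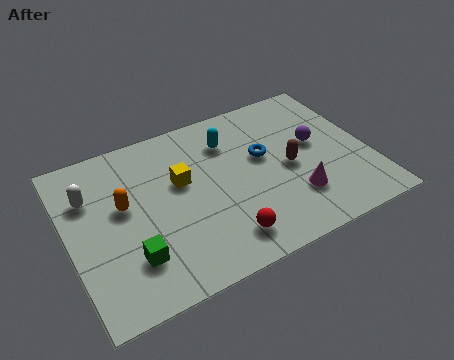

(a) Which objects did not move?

the cyan capsule and the yellow cube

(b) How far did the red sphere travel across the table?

2.4

The red sphere was near (2.8, 1.1) before and (5.2, 1.3) after, so it travelled √(2.4² + 0.2²) ≈ 2.4 units.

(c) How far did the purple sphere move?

2.5

From (8.5, 1.7) to (9.0, 4.1), the purple sphere covered √(0.5² + 2.4²) ≈ 2.5 units.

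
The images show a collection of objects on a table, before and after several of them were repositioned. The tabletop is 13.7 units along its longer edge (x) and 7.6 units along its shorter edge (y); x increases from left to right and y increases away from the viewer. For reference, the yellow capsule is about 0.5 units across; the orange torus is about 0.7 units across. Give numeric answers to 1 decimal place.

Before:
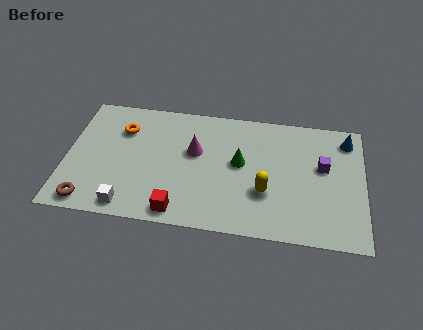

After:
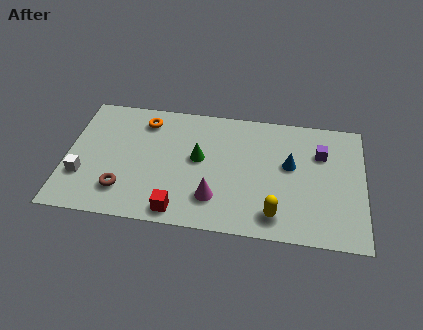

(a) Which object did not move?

the red cube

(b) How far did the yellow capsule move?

1.4

The yellow capsule moved from about (9.2, 2.6) to (9.7, 1.3), a distance of √(0.5² + 1.3²) ≈ 1.4.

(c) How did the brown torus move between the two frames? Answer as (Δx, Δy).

(1.5, 0.9)

The brown torus was at about (1.2, 0.9) and moved to about (2.7, 1.8).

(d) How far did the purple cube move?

0.8

The purple cube was near (11.8, 4.5) before and (11.7, 5.3) after, so it travelled √(0.1² + 0.8²) ≈ 0.8 units.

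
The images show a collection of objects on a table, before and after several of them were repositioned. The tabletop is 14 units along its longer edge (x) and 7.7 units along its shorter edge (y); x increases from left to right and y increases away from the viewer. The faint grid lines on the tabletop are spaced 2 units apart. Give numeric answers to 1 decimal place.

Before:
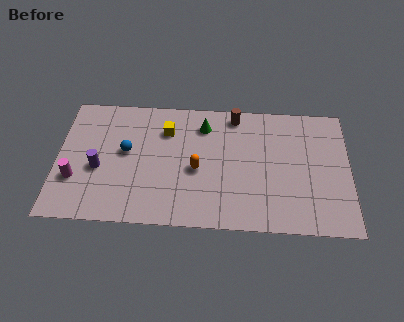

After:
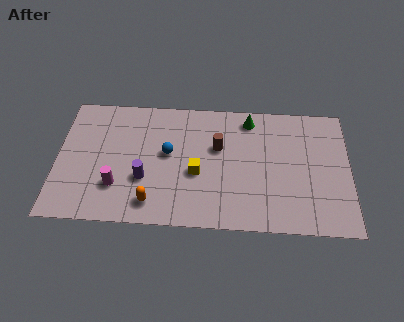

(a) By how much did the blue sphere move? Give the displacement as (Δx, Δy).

(2.0, 0.0)

The blue sphere started near (3.3, 4.3) and ended near (5.3, 4.3).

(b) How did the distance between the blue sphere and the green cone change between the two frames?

+0.4

Before: roughly 4.1 units apart; after: 4.5. That's 0.4 units further apart.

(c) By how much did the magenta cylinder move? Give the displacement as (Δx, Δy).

(2.0, -0.3)

The magenta cylinder started near (0.9, 2.5) and ended near (2.9, 2.2).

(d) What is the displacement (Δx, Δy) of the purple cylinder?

(2.2, -0.5)

The purple cylinder was at about (2.0, 3.2) and moved to about (4.2, 2.7).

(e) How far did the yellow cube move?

2.9

The yellow cube moved from about (5.2, 5.7) to (6.7, 3.2), a distance of √(1.5² + 2.5²) ≈ 2.9.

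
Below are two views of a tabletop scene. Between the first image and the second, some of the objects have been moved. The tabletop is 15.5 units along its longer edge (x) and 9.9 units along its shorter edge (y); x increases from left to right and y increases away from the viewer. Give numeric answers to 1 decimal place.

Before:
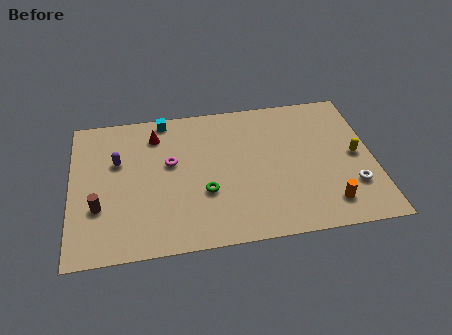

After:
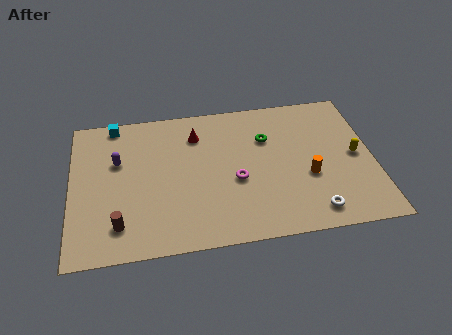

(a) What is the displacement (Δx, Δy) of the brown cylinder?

(1.0, -1.3)

From the two frames, the brown cylinder sits at roughly (1.4, 3.3) before and (2.4, 2.0) after.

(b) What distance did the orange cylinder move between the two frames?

2.2

From (13.0, 1.8) to (12.1, 3.8), the orange cylinder covered √(0.9² + 2.0²) ≈ 2.2 units.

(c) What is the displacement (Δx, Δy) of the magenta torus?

(3.3, -1.7)

From the two frames, the magenta torus sits at roughly (5.1, 5.8) before and (8.4, 4.1) after.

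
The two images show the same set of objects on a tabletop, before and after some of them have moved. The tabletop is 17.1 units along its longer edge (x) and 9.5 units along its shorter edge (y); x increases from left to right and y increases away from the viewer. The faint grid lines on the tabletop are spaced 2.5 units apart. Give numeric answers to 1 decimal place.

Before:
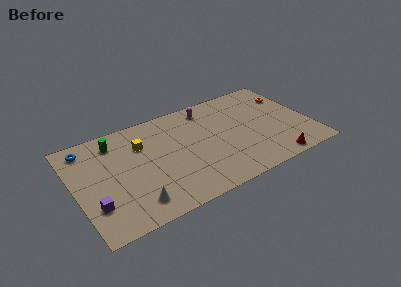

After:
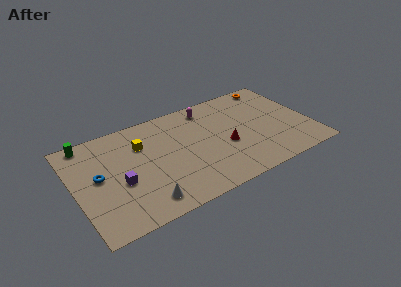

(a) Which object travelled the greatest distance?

the red cone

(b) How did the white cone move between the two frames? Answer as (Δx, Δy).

(0.7, -0.2)

The white cone started near (3.8, 1.7) and ended near (4.5, 1.5).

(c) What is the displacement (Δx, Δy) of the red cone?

(-3.1, 3.0)

The red cone started near (13.9, 0.9) and ended near (10.8, 3.9).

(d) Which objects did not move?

the magenta capsule and the yellow cube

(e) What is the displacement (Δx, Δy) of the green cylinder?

(-1.9, 0.8)

From the two frames, the green cylinder sits at roughly (3.2, 7.8) before and (1.3, 8.6) after.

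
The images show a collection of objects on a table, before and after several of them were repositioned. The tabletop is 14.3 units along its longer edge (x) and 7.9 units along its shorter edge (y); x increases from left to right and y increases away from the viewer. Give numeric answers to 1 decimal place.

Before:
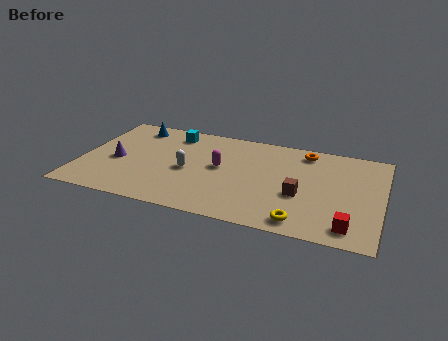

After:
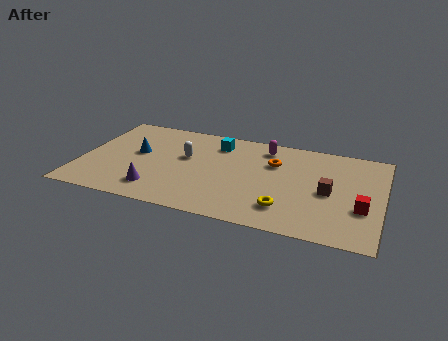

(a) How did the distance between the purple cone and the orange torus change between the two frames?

-2.9

Before: roughly 9.4 units apart; after: 6.5. That's 2.9 units closer together.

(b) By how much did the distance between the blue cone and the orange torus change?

-1.7

They were about 8.3 units apart before and 6.6 after — 1.7 units closer together.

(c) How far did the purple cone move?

2.8

The purple cone moved from about (1.7, 3.5) to (3.8, 1.6), a distance of √(2.1² + 1.9²) ≈ 2.8.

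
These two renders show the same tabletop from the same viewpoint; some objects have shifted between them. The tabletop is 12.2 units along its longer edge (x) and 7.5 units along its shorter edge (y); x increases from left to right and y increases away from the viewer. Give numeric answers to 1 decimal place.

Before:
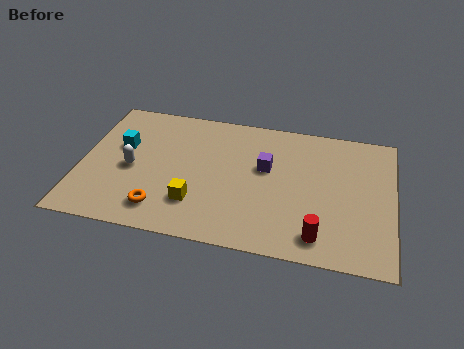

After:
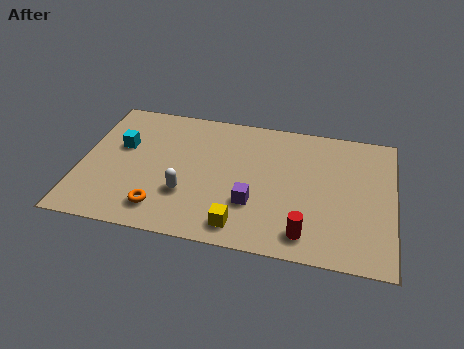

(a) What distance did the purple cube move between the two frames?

2.1

The purple cube moved from about (7.2, 4.5) to (6.8, 2.4), a distance of √(0.4² + 2.1²) ≈ 2.1.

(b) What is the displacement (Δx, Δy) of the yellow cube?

(1.8, -0.9)

From the two frames, the yellow cube sits at roughly (4.6, 2.0) before and (6.4, 1.1) after.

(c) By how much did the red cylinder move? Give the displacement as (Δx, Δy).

(-0.5, 0.0)

From the two frames, the red cylinder sits at roughly (9.4, 1.2) before and (8.9, 1.2) after.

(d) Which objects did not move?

the cyan cube and the orange torus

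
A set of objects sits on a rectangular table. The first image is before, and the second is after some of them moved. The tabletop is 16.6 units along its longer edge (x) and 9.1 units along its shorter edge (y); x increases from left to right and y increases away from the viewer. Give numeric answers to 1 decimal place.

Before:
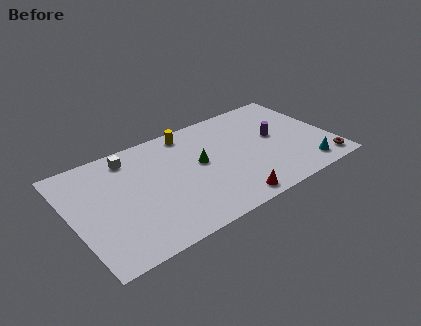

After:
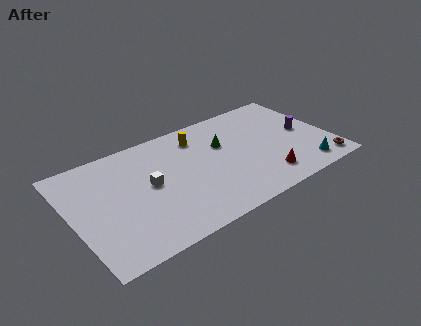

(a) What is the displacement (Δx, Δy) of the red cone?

(2.5, 0.8)

The red cone was at about (9.4, 1.0) and moved to about (11.9, 1.8).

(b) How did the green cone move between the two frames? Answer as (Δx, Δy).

(1.7, 0.9)

From the two frames, the green cone sits at roughly (8.2, 5.0) before and (9.9, 5.9) after.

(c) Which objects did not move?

the brown torus and the cyan cone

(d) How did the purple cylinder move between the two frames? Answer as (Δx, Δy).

(1.9, -0.4)

The purple cylinder was at about (13.2, 5.0) and moved to about (15.1, 4.6).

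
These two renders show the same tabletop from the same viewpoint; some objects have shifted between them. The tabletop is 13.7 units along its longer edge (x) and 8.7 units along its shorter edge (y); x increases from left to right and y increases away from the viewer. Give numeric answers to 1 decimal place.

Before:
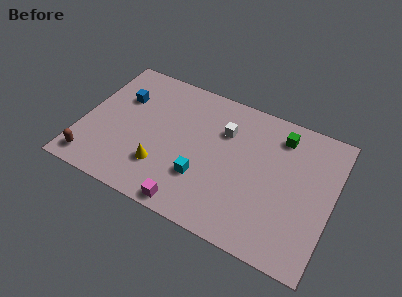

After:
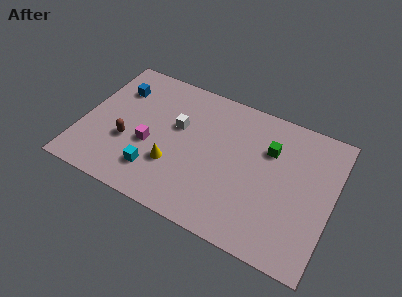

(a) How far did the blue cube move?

0.6

The blue cube moved from about (1.9, 5.9) to (1.6, 6.4), a distance of √(0.3² + 0.5²) ≈ 0.6.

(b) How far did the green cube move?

1.2

From (10.6, 7.1) to (10.1, 6.0), the green cube covered √(0.5² + 1.1²) ≈ 1.2 units.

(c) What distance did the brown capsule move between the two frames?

2.6

The brown capsule was near (0.9, 1.2) before and (2.6, 3.2) after, so it travelled √(1.7² + 2.0²) ≈ 2.6 units.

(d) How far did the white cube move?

2.6

From (7.6, 6.1) to (5.1, 5.3), the white cube covered √(2.5² + 0.8²) ≈ 2.6 units.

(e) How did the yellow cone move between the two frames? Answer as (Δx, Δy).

(0.6, 0.4)

The yellow cone started near (4.6, 2.4) and ended near (5.2, 2.8).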